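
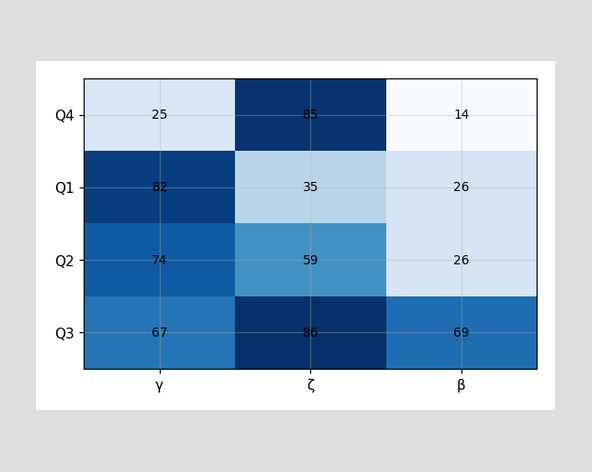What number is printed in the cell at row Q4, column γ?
The (Q4, γ) cell reads 25.

25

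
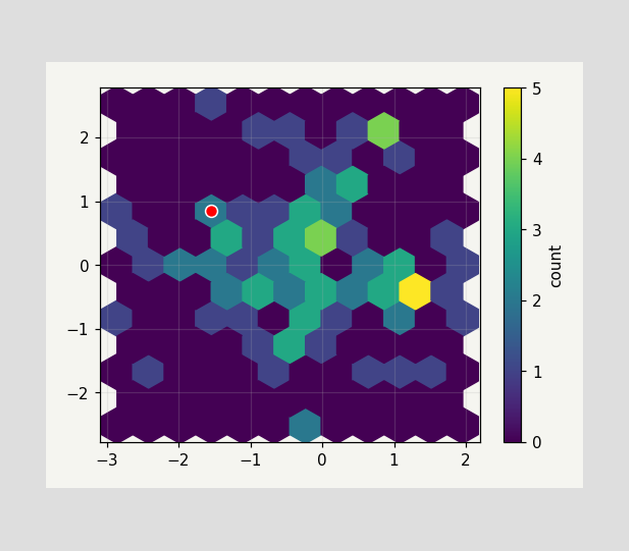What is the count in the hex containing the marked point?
2

The marked hex reads 2 on the colorbar.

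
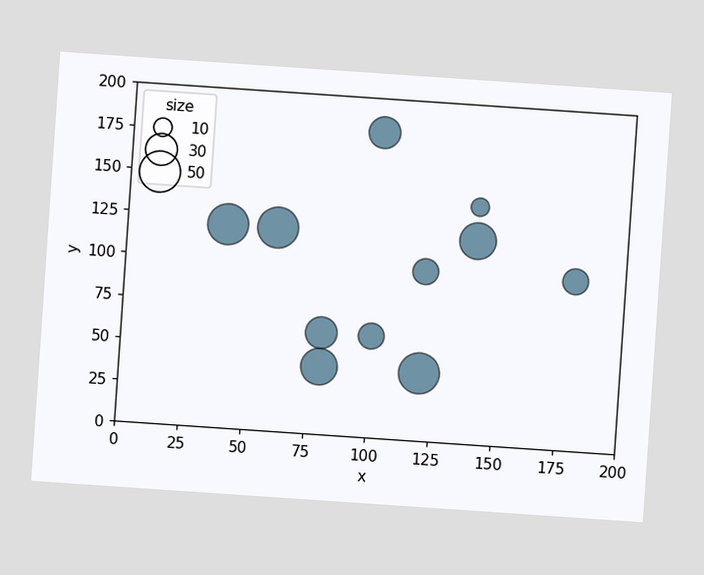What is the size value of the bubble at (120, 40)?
50

The chart is tilted about 4° clockwise. Matching the bubble at (120, 40) against the size legend gives 50.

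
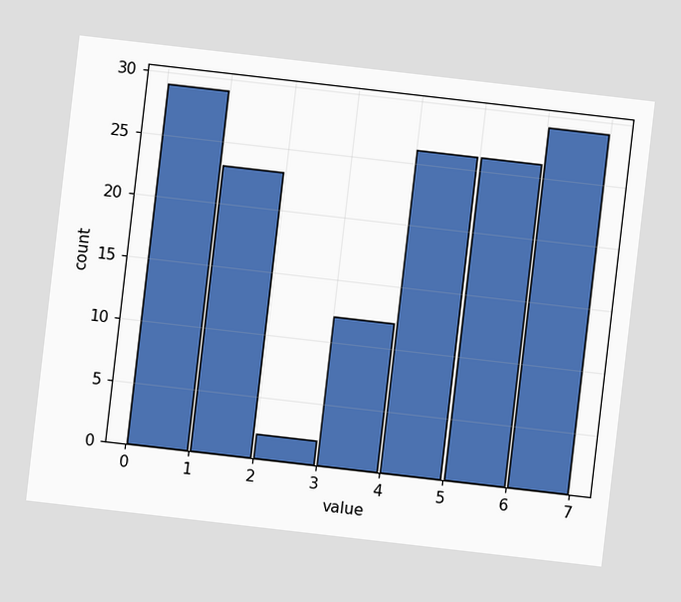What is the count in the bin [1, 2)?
The chart is tilted about 7° clockwise. The [1, 2) bin has height 23.

23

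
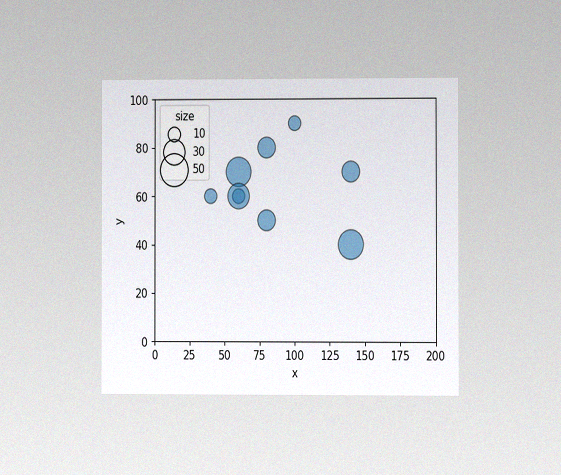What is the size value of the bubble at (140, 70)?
The chart is viewed at a slight angle, with some photo noise. Matching the bubble at (140, 70) against the size legend gives 20.

20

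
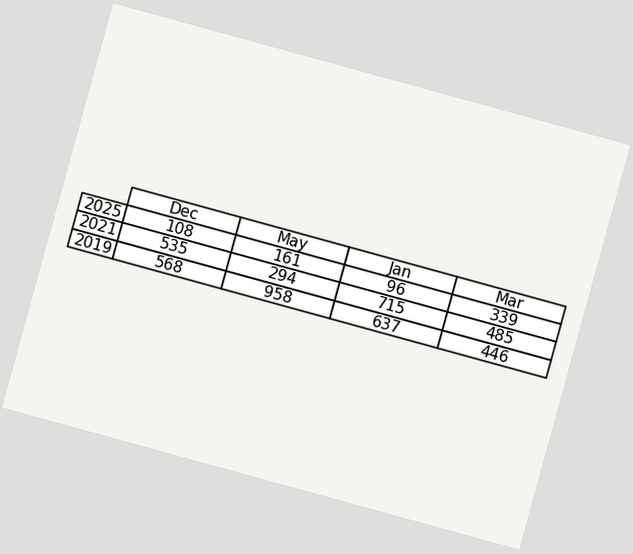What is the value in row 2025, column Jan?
The chart is tilted about 15° clockwise. The (2025, Jan) cell reads 96.

96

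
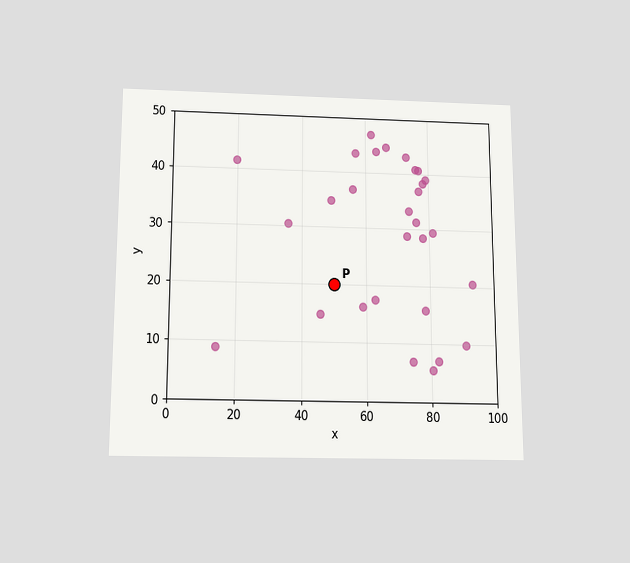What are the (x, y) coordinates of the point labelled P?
The chart is viewed slightly from below. Following the gridlines from P to each axis, P sits at (50, 20).

(50, 20)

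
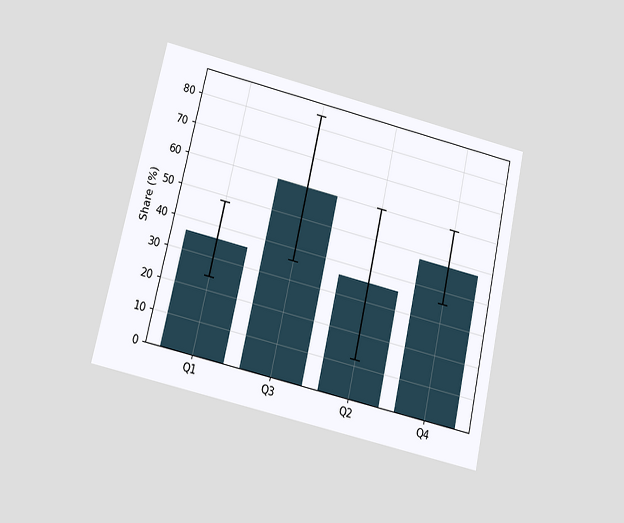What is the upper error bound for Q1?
48%

The chart is tilted about 13° clockwise and viewed slightly from below. The Q1 bar's upper whisker reaches 48%.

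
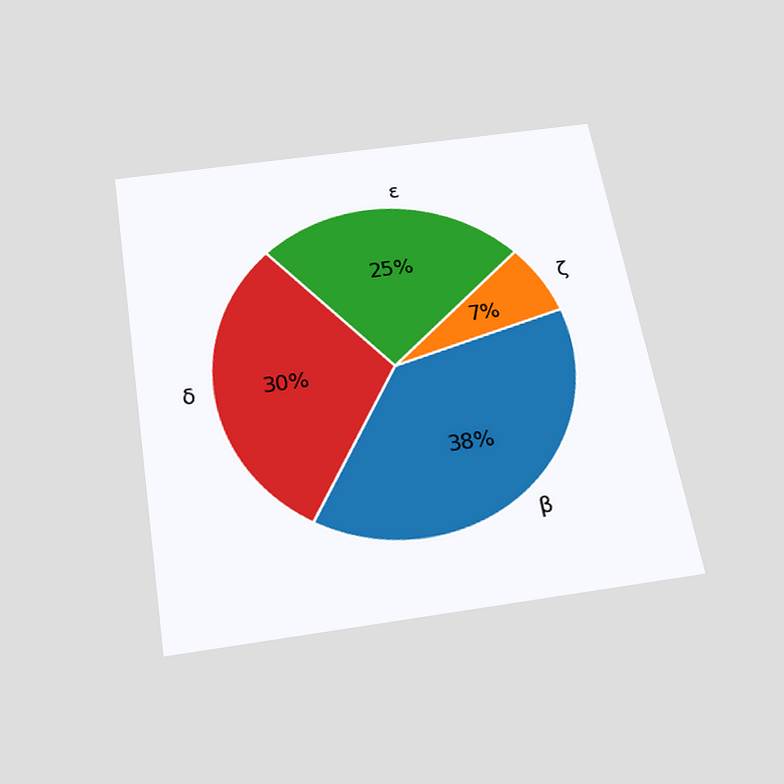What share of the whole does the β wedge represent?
The chart is tilted about 9° counter-clockwise and viewed slightly from below. The β slice takes up 38% of the pie.

38%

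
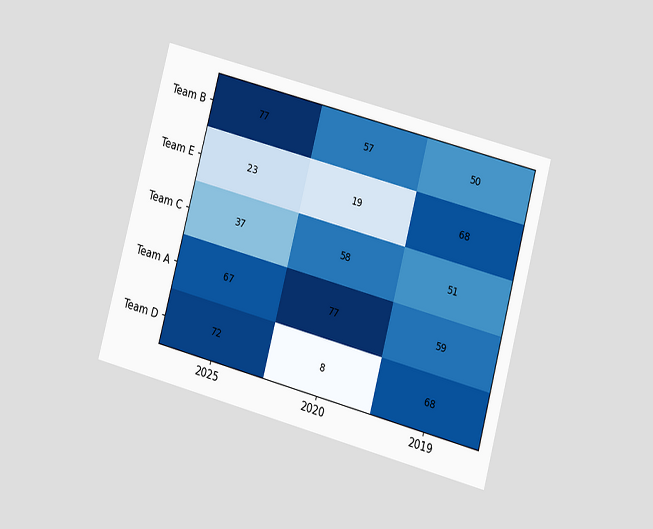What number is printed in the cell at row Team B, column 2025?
77

The chart is tilted about 15° clockwise and viewed at a slight angle. The (Team B, 2025) cell reads 77.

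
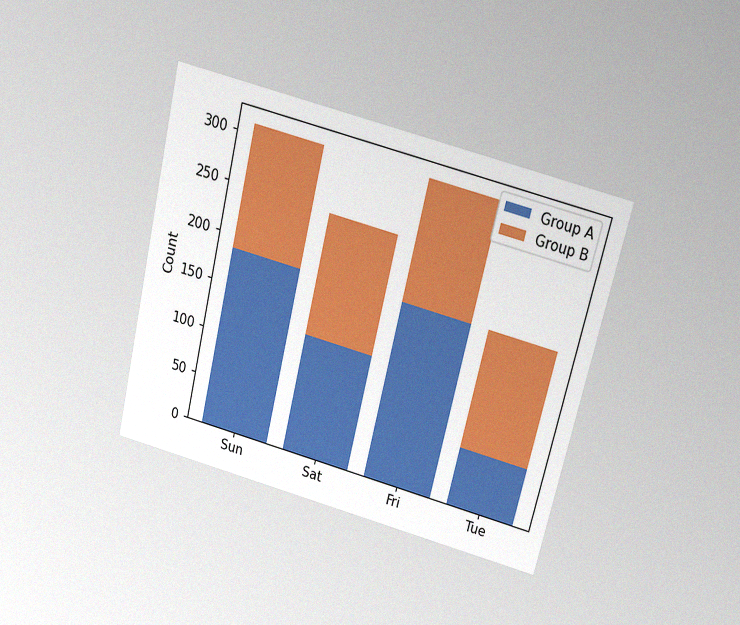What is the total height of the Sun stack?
310

The chart is tilted about 14° clockwise and viewed slightly from above, with some photo noise. The Sun stack's top reaches 310 on the y-axis.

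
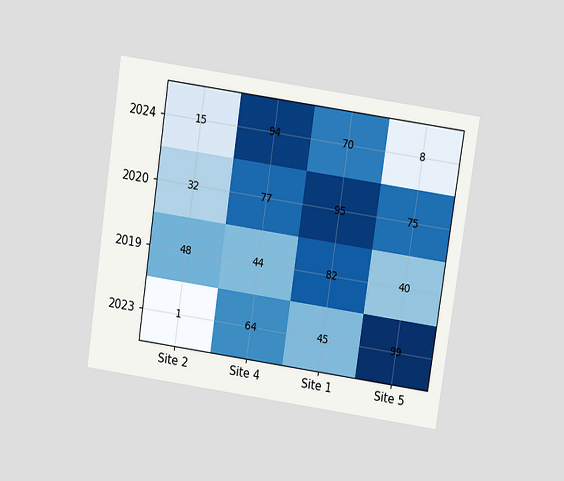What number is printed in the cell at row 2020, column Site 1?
95

The chart is tilted about 8° clockwise and viewed slightly from above. The (2020, Site 1) cell reads 95.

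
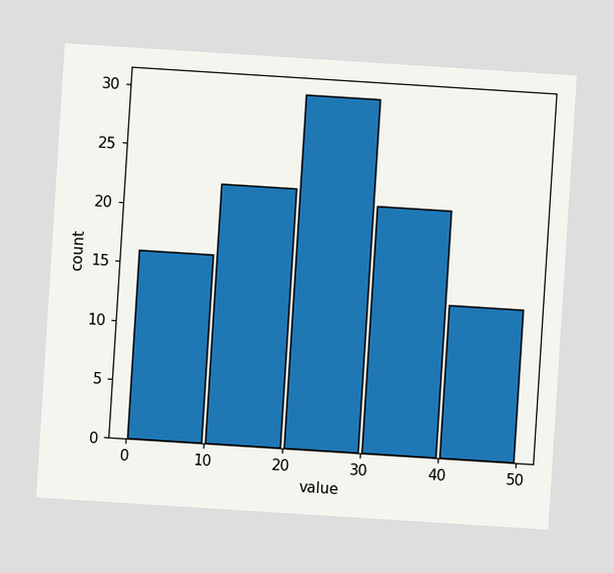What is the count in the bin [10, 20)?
The chart is tilted about 4° clockwise. The [10, 20) bin has height 22.

22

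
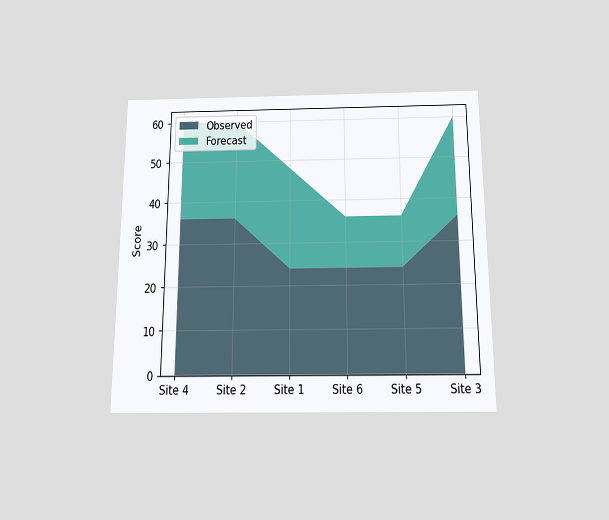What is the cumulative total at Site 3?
The chart is viewed slightly from below. The stacked total at Site 3 reaches 60.

60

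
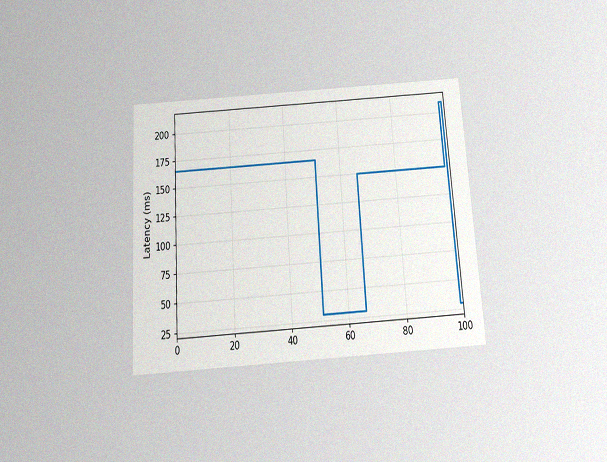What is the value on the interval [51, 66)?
30ms

The chart is tilted about 4° counter-clockwise and viewed slightly from below, with some photo noise. On [51, 66) the step sits at 30ms.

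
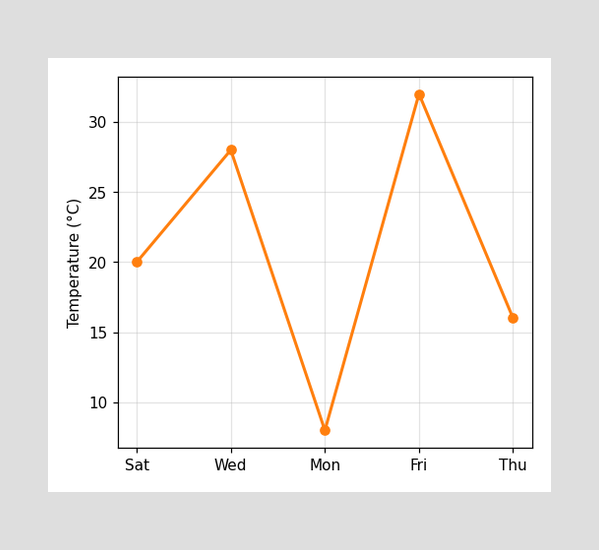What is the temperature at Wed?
At Wed, the line is at 28°C.

28°C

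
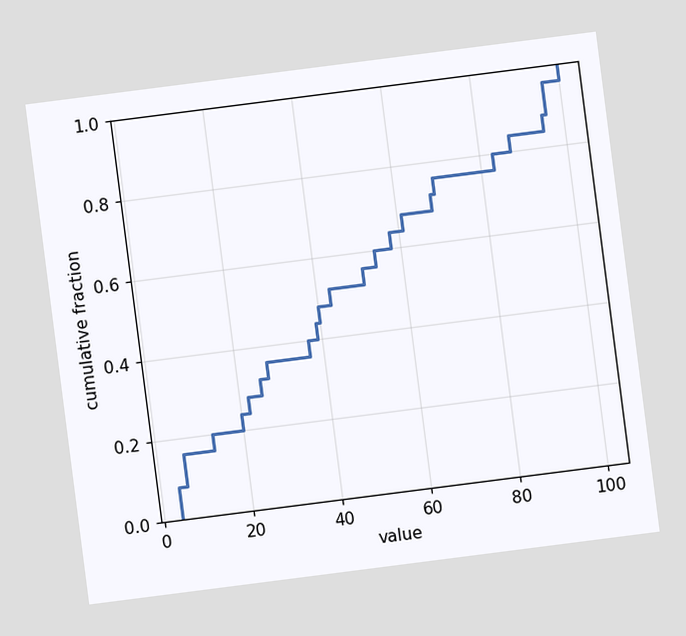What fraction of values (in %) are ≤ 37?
The chart is tilted about 7° counter-clockwise. At x=37 the ECDF step is at 40%.

40%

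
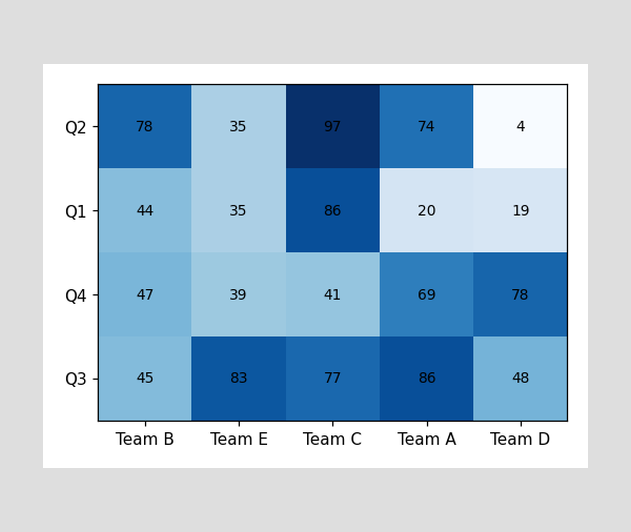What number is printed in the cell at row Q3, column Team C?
The (Q3, Team C) cell reads 77.

77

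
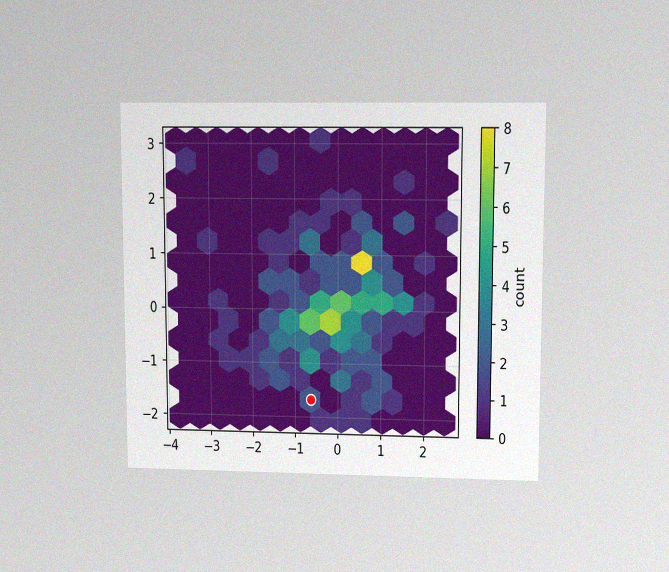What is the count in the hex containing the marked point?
2

The chart is viewed at a slight angle, with some photo noise. The marked hex reads 2 on the colorbar.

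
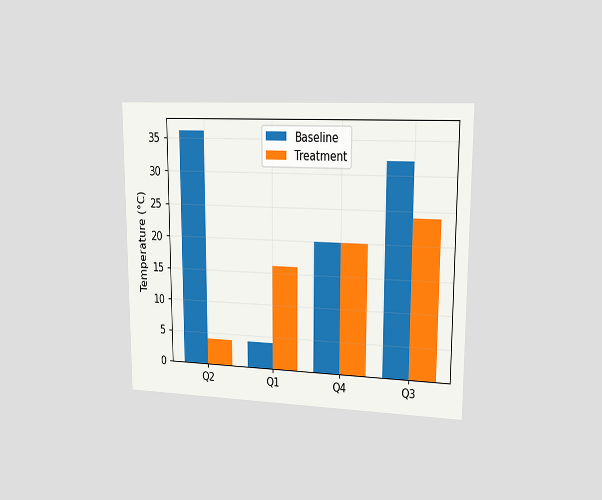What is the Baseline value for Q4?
The chart is viewed slightly from the right. The Baseline bar at Q4 reaches 20°C on the y-axis.

20°C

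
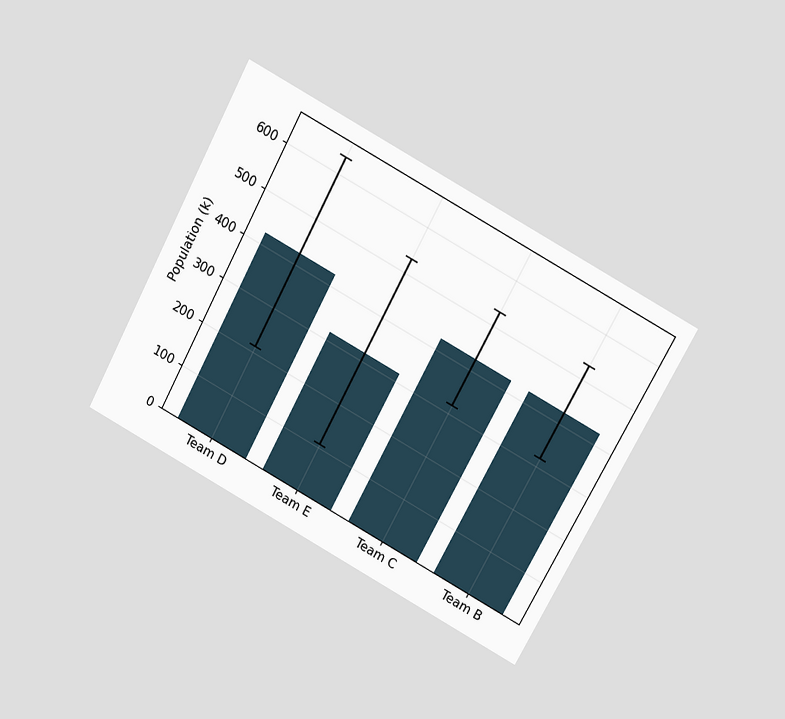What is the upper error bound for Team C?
The chart is tilted about 28° clockwise and viewed slightly from above. The Team C bar's upper whisker reaches 530k.

530k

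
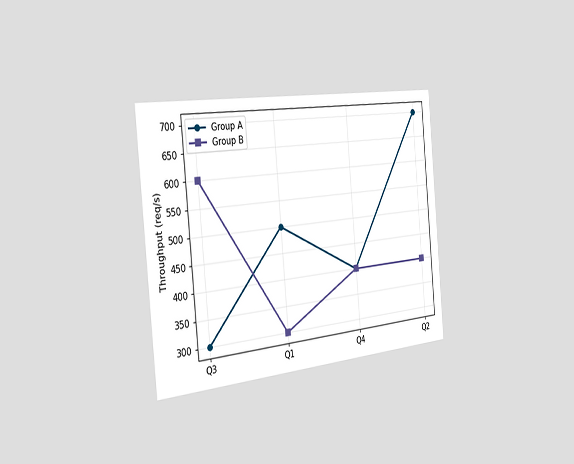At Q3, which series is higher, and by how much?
Group B, by 300req/s

The chart is tilted about 5° counter-clockwise and viewed slightly from the left. At Q3, Group B sits above the other line by 300req/s.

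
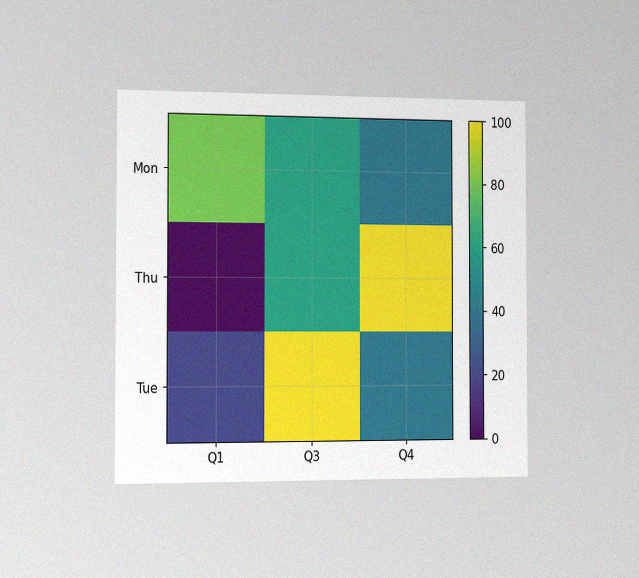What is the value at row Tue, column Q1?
20

The chart is viewed slightly from the left, with some photo noise. Matching cell (Tue, Q1) against the colorbar gives 20.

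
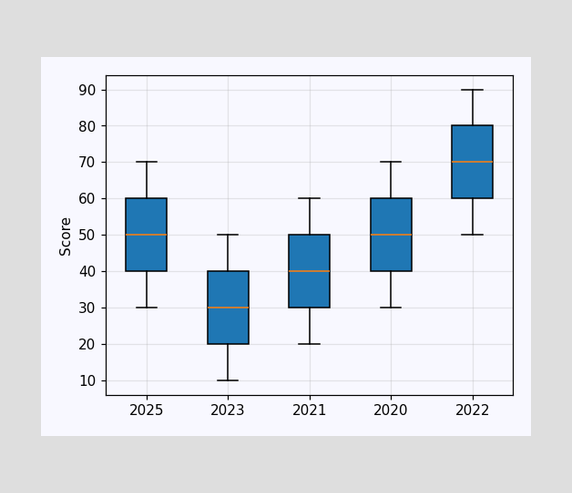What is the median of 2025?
The median line in the 2025 box sits at 50.

50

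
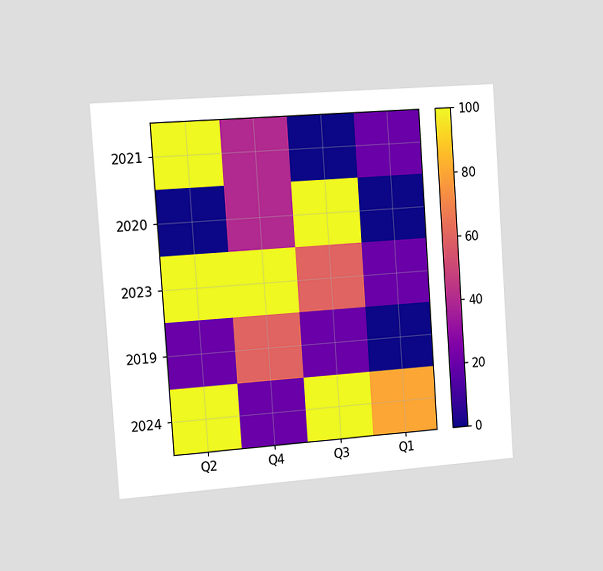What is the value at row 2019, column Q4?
The chart is tilted about 4° counter-clockwise and viewed slightly from the left. Matching cell (2019, Q4) against the colorbar gives 60.

60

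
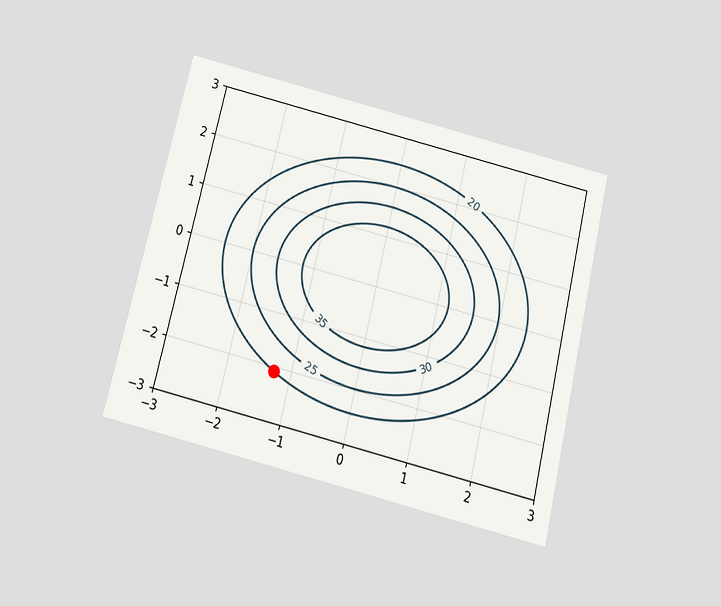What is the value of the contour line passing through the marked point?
20

The chart is tilted about 14° clockwise and viewed slightly from below. The marked point sits on the contour labelled 20.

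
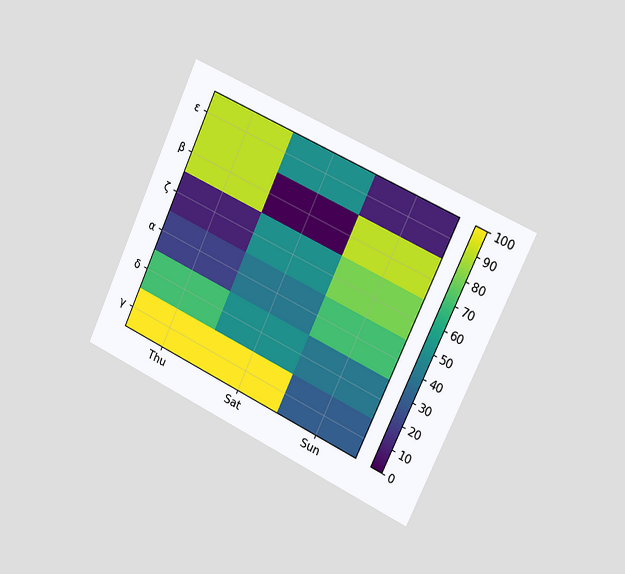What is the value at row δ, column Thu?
The chart is tilted about 25° clockwise and viewed slightly from the right. Matching cell (δ, Thu) against the colorbar gives 70.

70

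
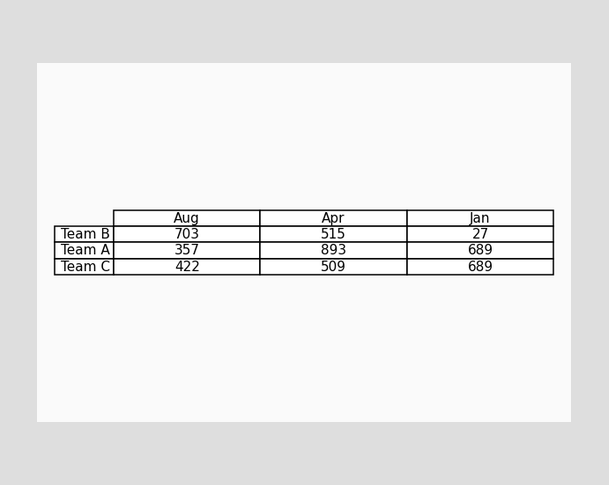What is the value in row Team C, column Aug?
The (Team C, Aug) cell reads 422.

422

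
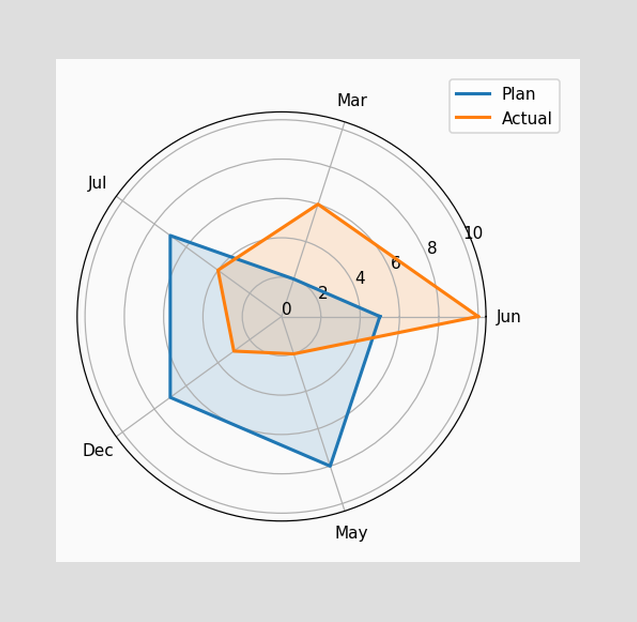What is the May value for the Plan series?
On the May axis, Plan reaches 8.

8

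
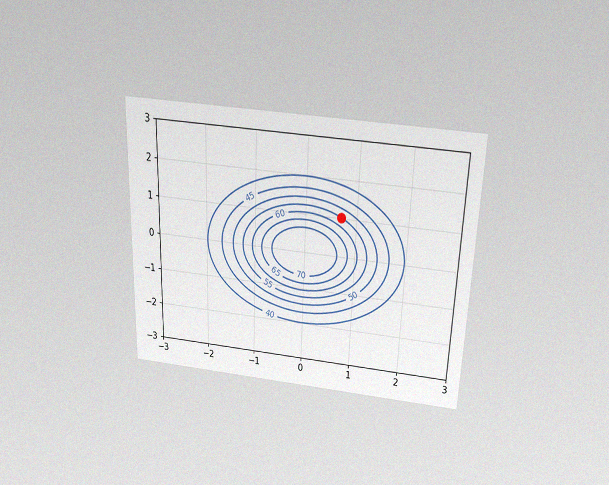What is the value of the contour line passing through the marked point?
55

The chart is tilted about 2° clockwise and viewed slightly from above, with some photo noise. The marked point sits on the contour labelled 55.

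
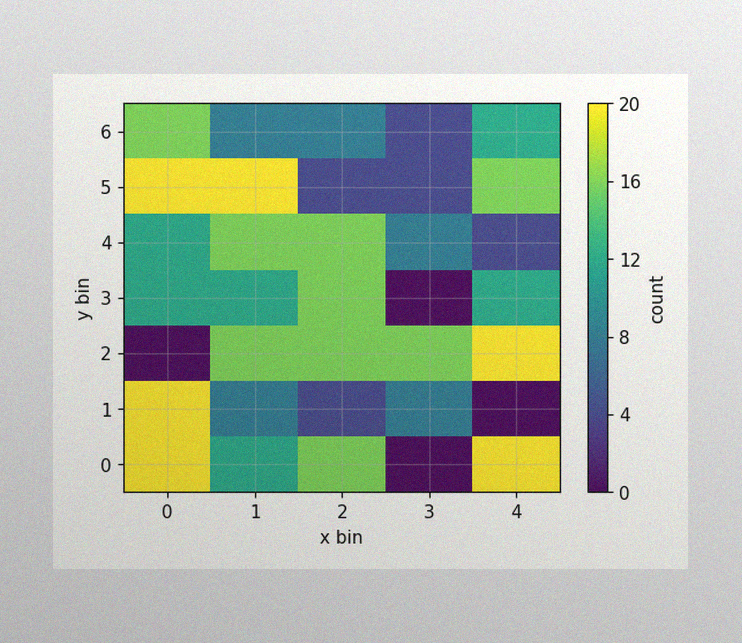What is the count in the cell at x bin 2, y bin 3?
16

The image has some photo noise and uneven lighting. Matching the cell (2, 3) against the colorbar gives 16.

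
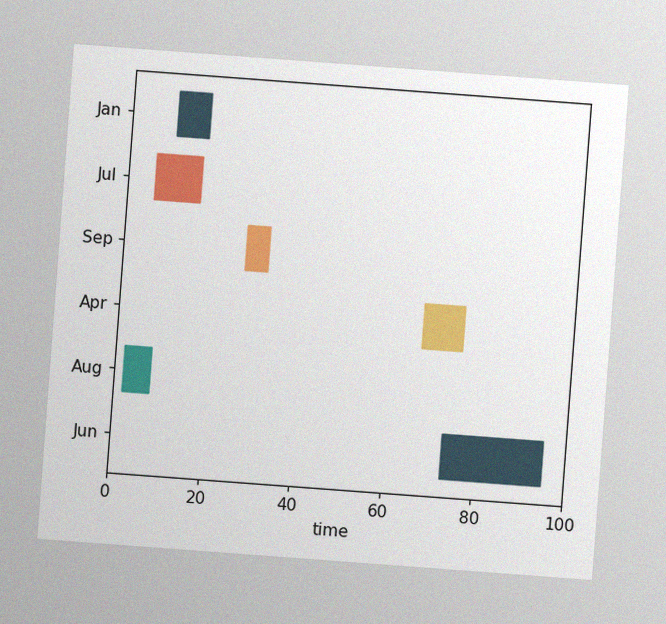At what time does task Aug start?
The chart is tilted about 4° clockwise, with some photo noise. The Aug bar begins at t=2.

2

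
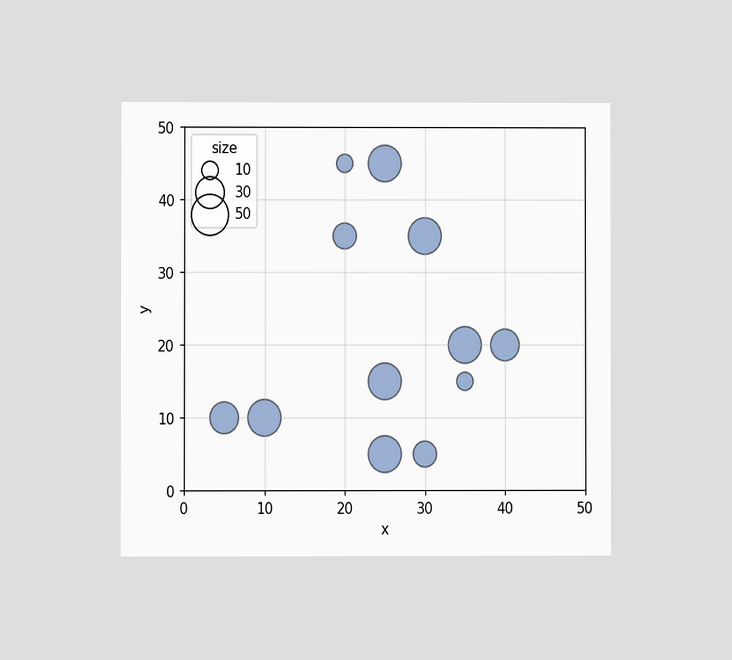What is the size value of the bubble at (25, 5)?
40

The chart is viewed at a slight angle. Matching the bubble at (25, 5) against the size legend gives 40.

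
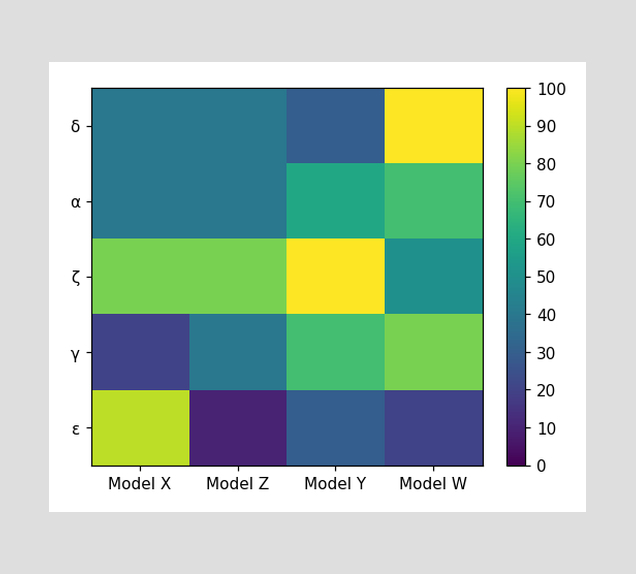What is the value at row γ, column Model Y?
Matching cell (γ, Model Y) against the colorbar gives 70.

70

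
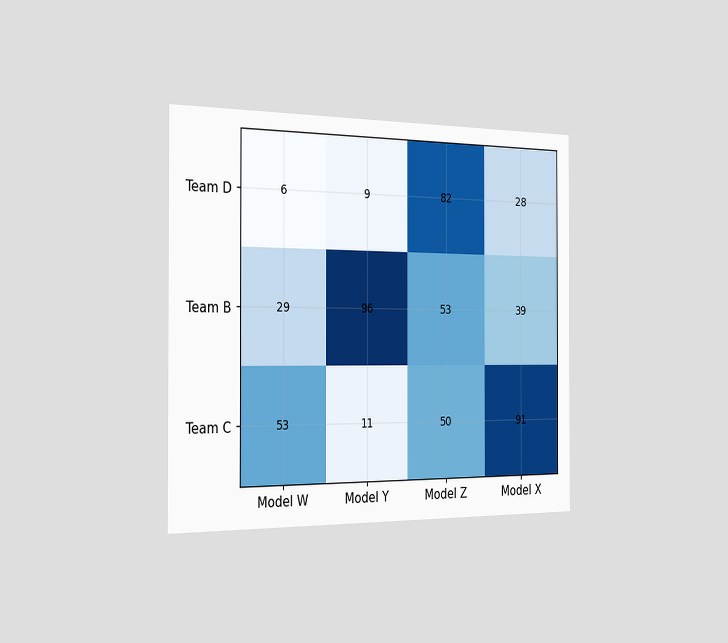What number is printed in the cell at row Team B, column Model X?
39

The chart is viewed slightly from the left. The (Team B, Model X) cell reads 39.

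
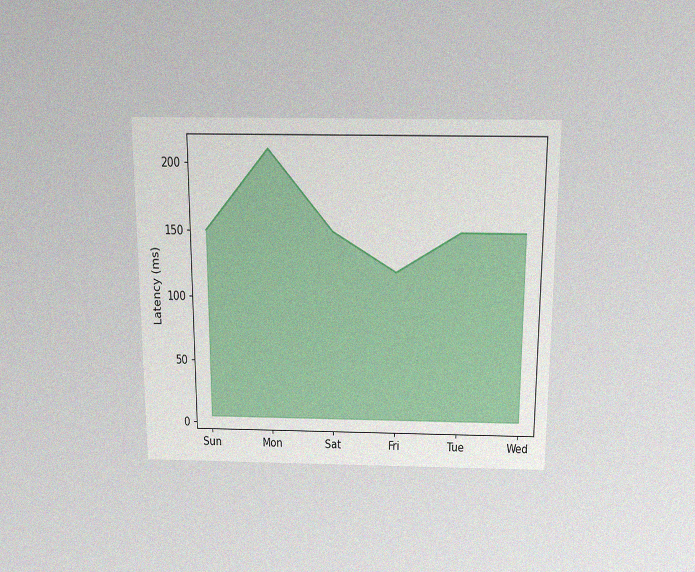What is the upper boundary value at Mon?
The chart is viewed slightly from above, with some photo noise. At Mon the upper boundary is at 210ms.

210ms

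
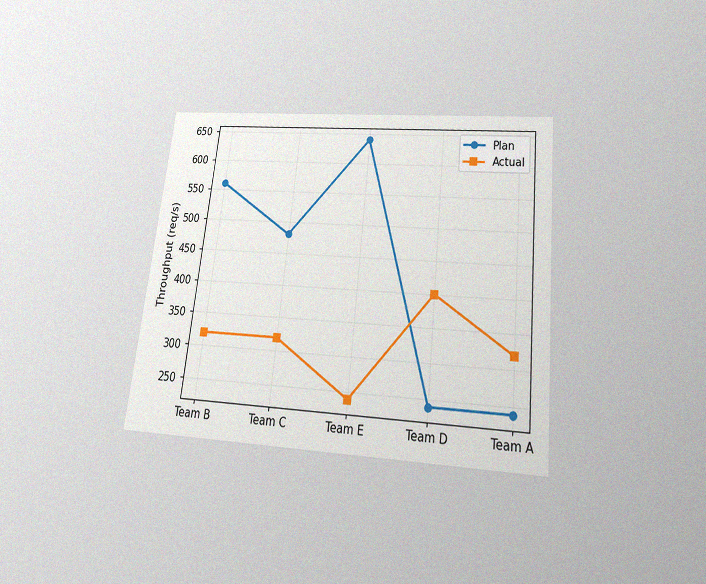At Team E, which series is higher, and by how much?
The chart is tilted about 6° clockwise and viewed slightly from below, with some photo noise. At Team E, Plan sits above the other line by 400req/s.

Plan, by 400req/s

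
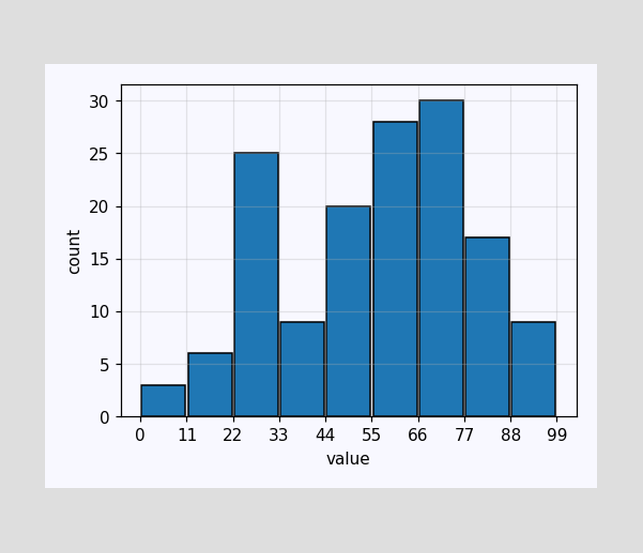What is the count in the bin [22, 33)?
The [22, 33) bin has height 25.

25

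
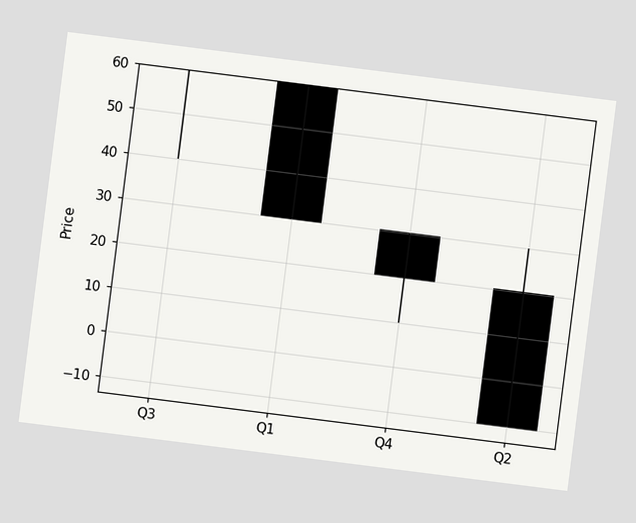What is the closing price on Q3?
60

The chart is tilted about 7° clockwise. The Q3 candle closes at 60.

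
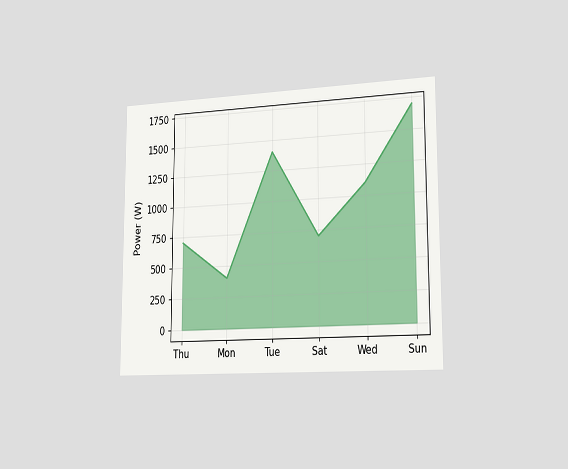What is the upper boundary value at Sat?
The chart is viewed slightly from the right. At Sat the upper boundary is at 700W.

700W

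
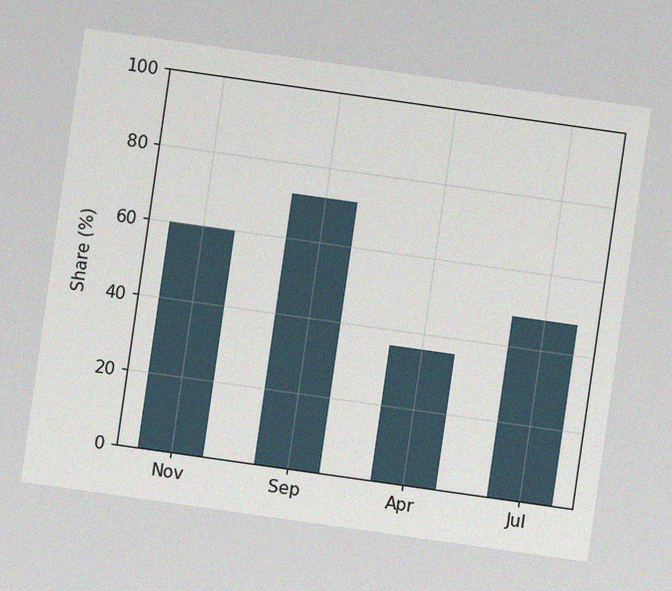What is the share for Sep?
72%

The chart is tilted about 8° clockwise, with some photo noise. Reading along the chart's y-axis, the Sep bar reaches 72%.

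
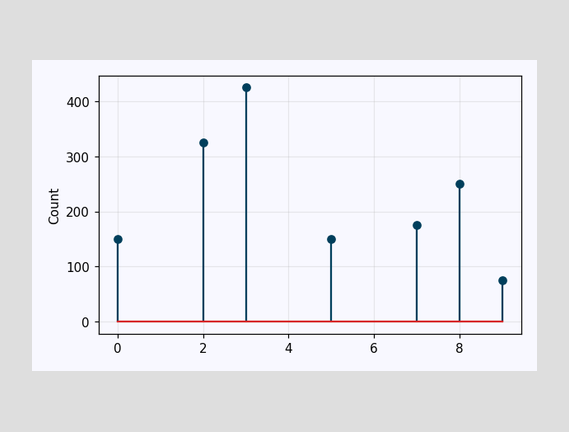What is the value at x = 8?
250

The stem at x=8 reaches 250.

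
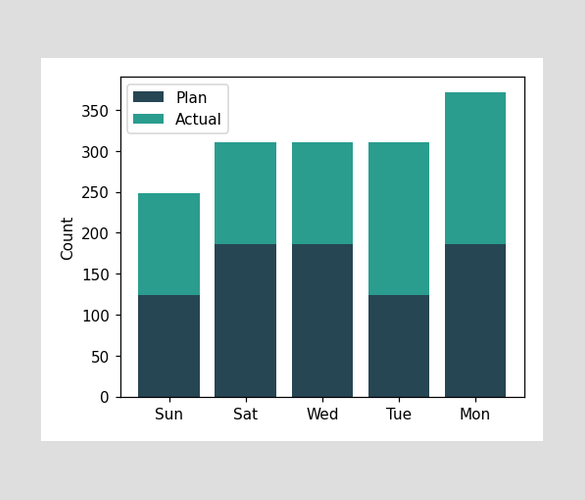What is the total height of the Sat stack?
The Sat stack's top reaches 310 on the y-axis.

310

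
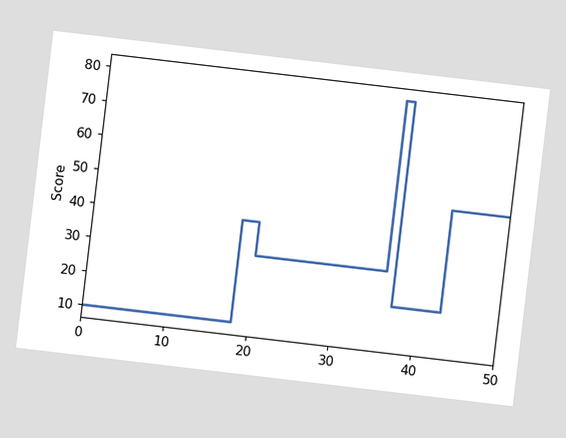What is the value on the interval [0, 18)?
The chart is tilted about 7° clockwise. On [0, 18) the step sits at 10.

10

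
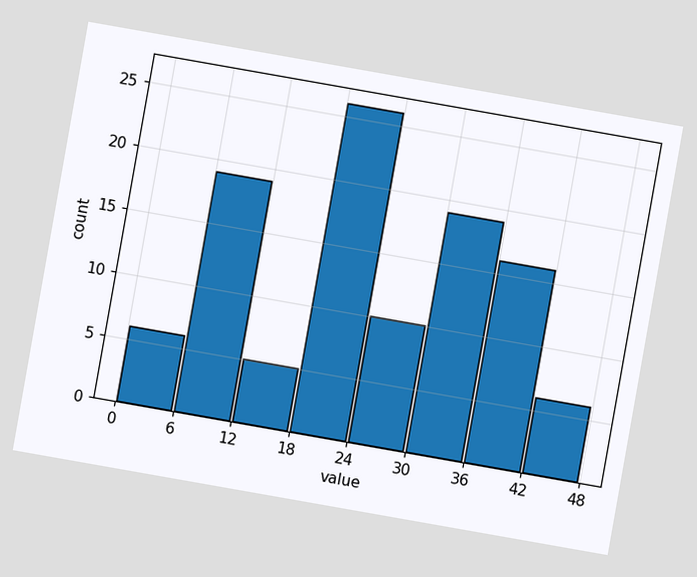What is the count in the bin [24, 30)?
The chart is tilted about 10° clockwise. The [24, 30) bin has height 10.

10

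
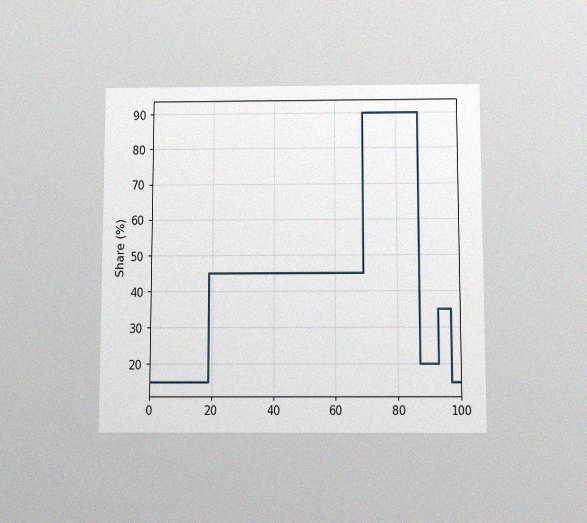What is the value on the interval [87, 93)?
The chart is viewed slightly from below, with some photo noise. On [87, 93) the step sits at 20%.

20%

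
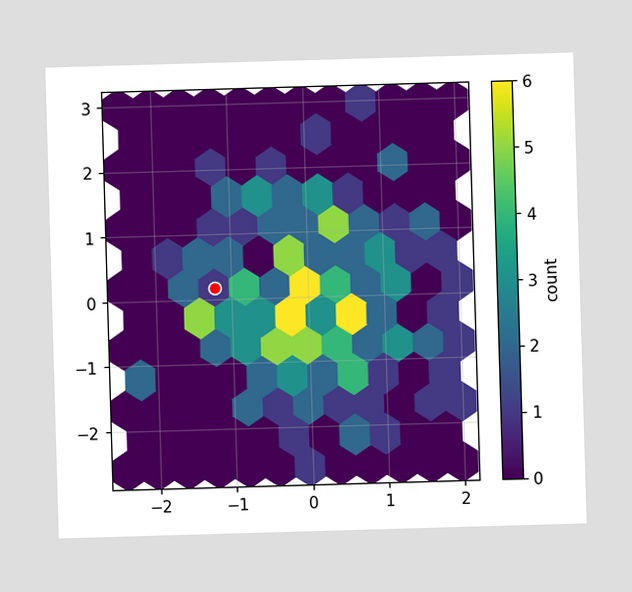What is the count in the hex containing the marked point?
1

The marked hex reads 1 on the colorbar.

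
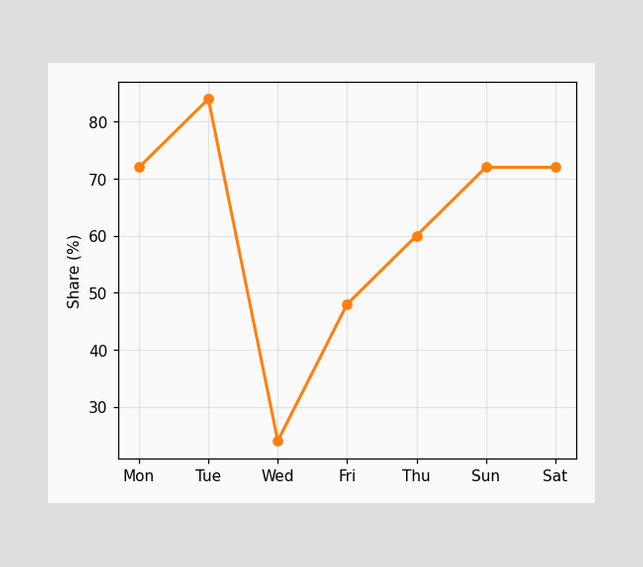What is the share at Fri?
48%

At Fri, the line is at 48%.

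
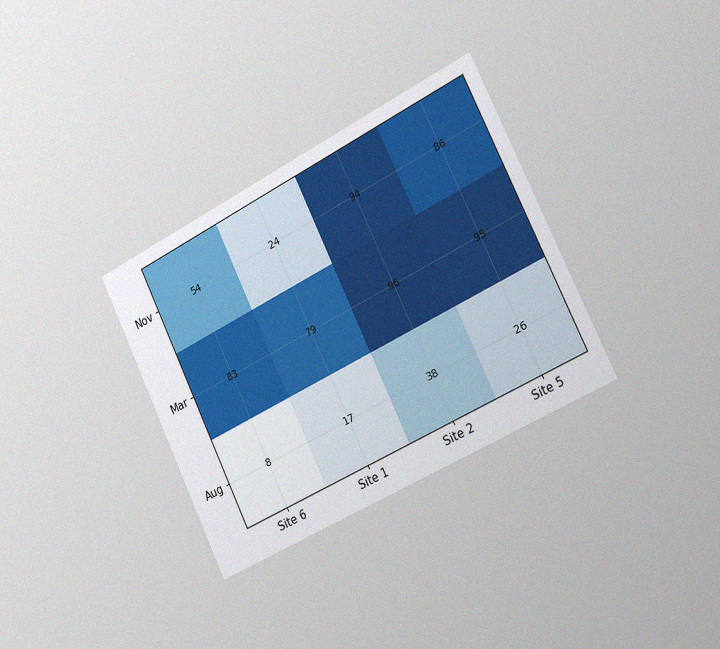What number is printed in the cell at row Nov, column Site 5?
86

The chart is tilted about 26° counter-clockwise and viewed slightly from the right, with some photo noise. The (Nov, Site 5) cell reads 86.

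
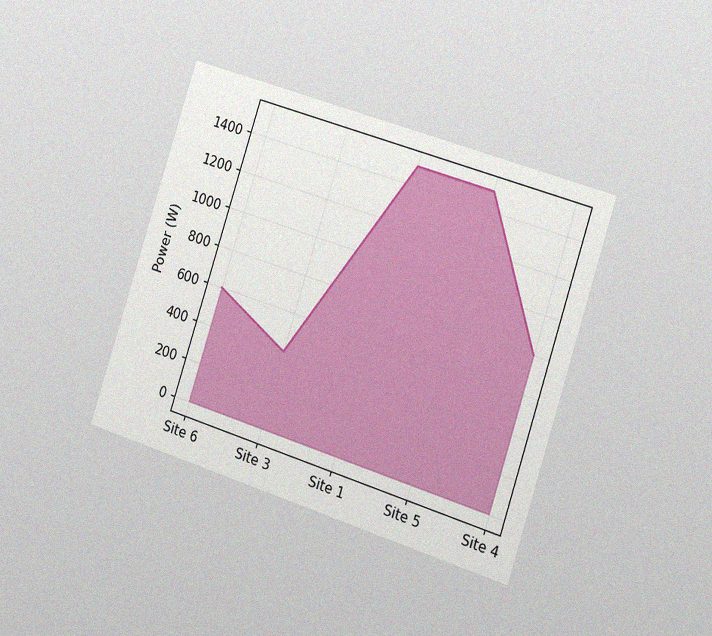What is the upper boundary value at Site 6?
600W

The chart is tilted about 18° clockwise and viewed slightly from the right, with some photo noise. At Site 6 the upper boundary is at 600W.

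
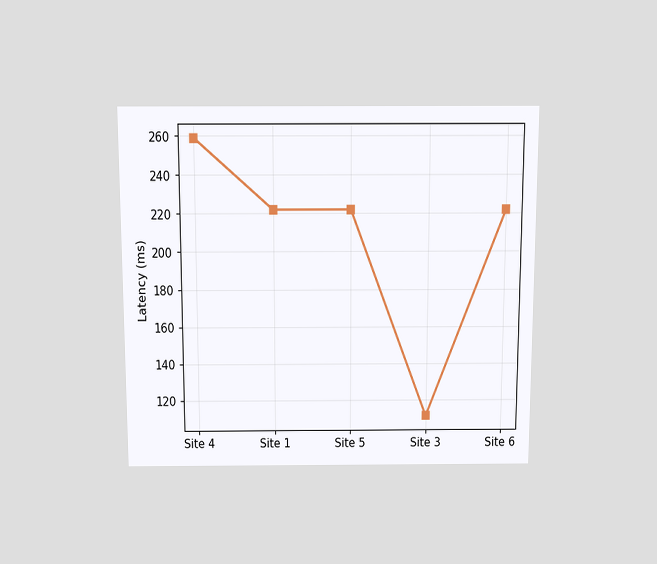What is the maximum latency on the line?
259ms

The chart is viewed slightly from above. The highest point is at Site 4, and reading across to the y-axis gives 259ms.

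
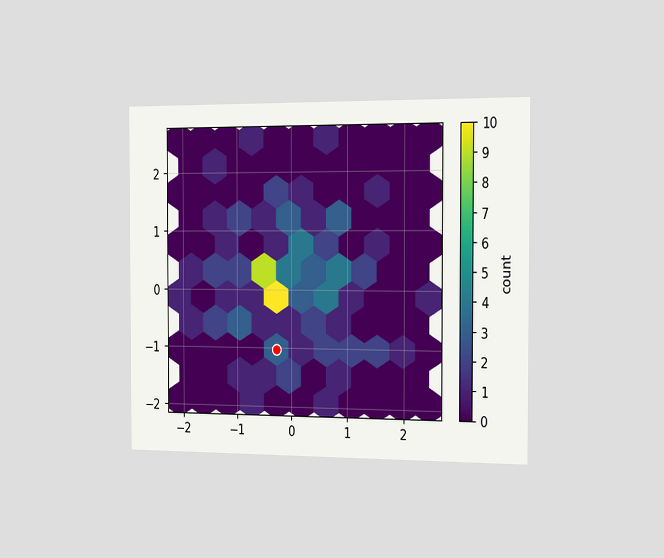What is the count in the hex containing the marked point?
3

The chart is viewed slightly from the right. The marked hex reads 3 on the colorbar.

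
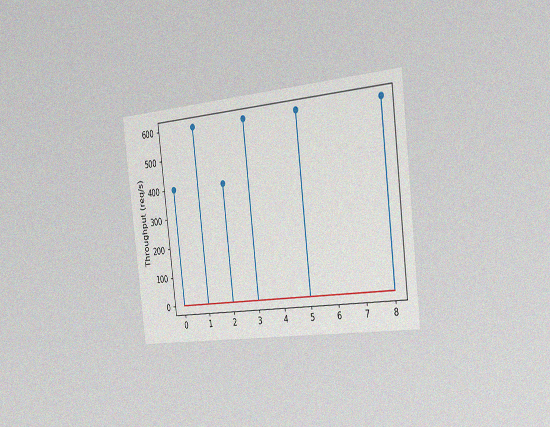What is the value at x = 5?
The chart is tilted about 7° counter-clockwise and viewed slightly from the right, with some photo noise. The stem at x=5 reaches 600req/s.

600req/s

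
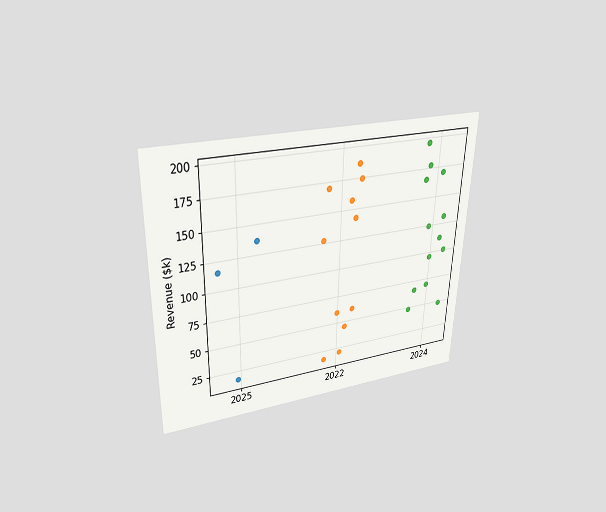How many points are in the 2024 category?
The chart is viewed slightly from above. Counting the markers in the 2024 column gives 13.

13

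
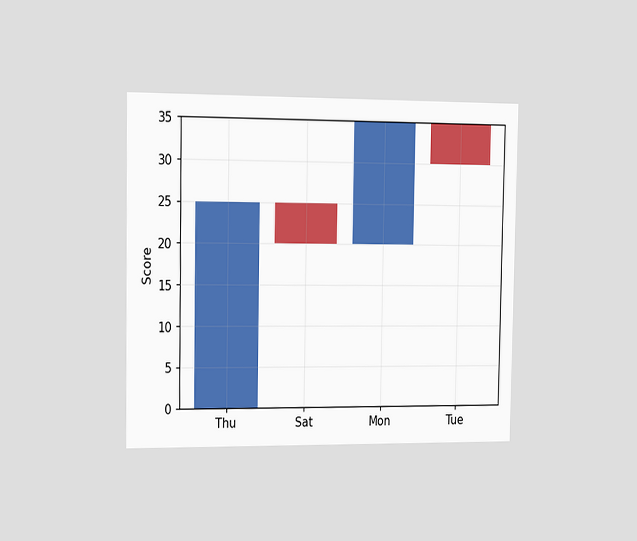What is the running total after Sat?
The chart is viewed slightly from the left. After Sat the running total reaches 20.

20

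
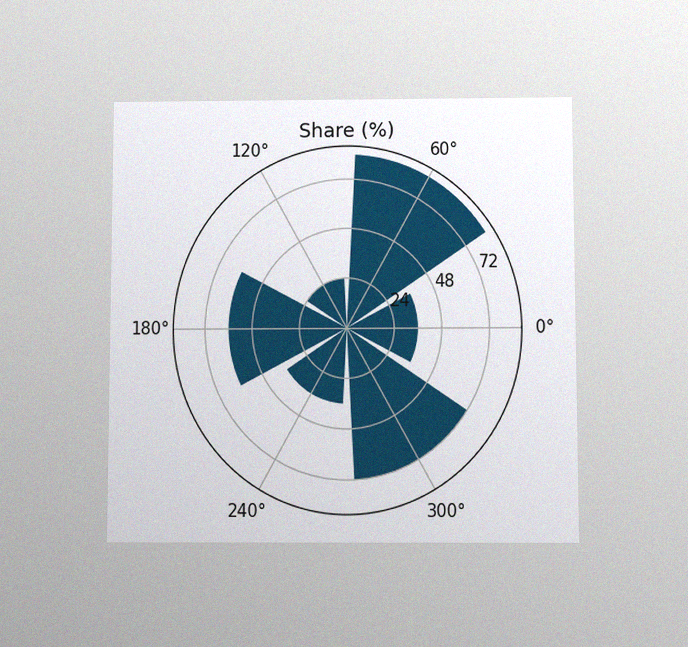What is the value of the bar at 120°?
24%

The chart is viewed slightly from below, with some photo noise. The bar at 120° reaches 24% on the radial axis.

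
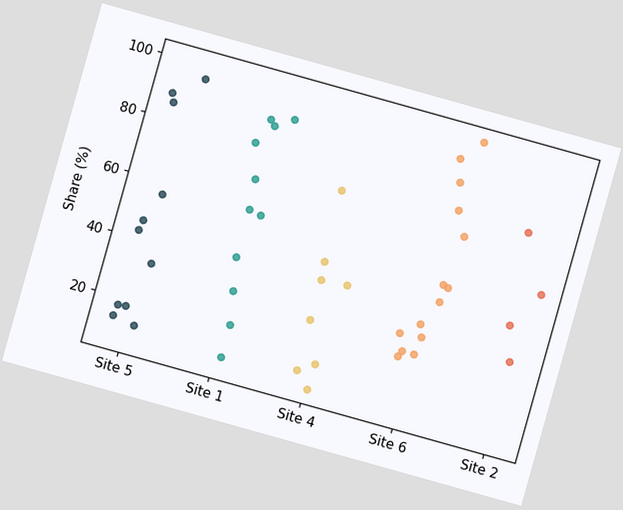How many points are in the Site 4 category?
The chart is tilted about 16° clockwise. Counting the markers in the Site 4 column gives 8.

8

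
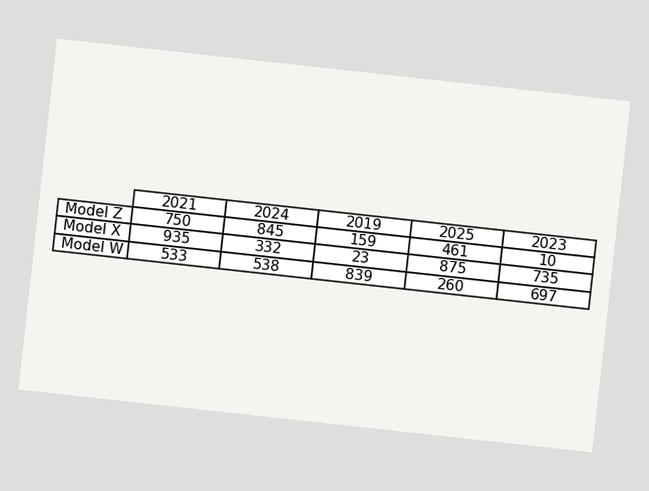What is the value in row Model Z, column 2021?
750

The chart is tilted about 6° clockwise. The (Model Z, 2021) cell reads 750.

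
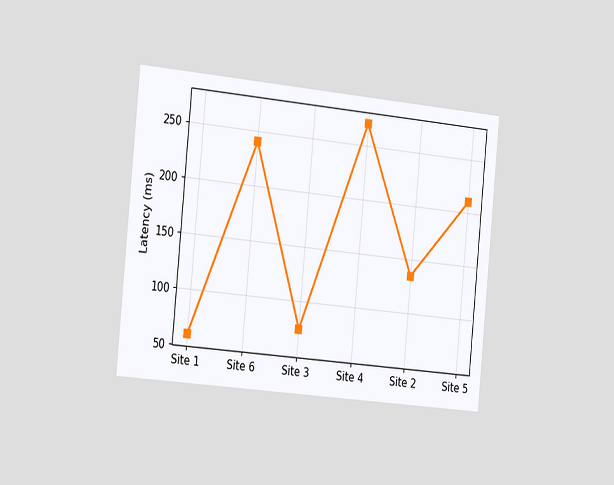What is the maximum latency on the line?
270ms

The chart is tilted about 5° clockwise and viewed slightly from the left. The highest point is at Site 4, and reading across to the y-axis gives 270ms.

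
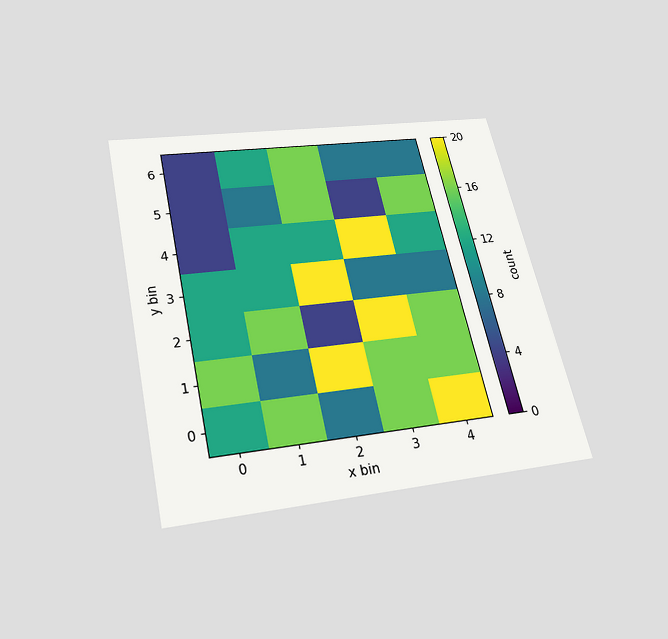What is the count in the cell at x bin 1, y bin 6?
The chart is tilted about 13° counter-clockwise and viewed slightly from below. Matching the cell (1, 6) against the colorbar gives 12.

12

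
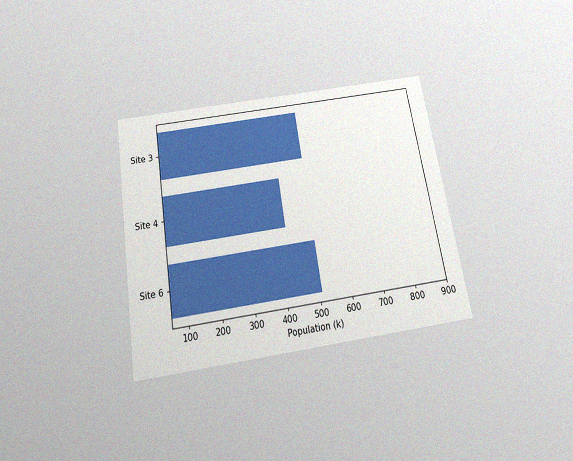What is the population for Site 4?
The chart is tilted about 9° counter-clockwise and viewed slightly from below, with some photo noise. Reading along the chart's x-axis, the Site 4 bar reaches 425k.

425k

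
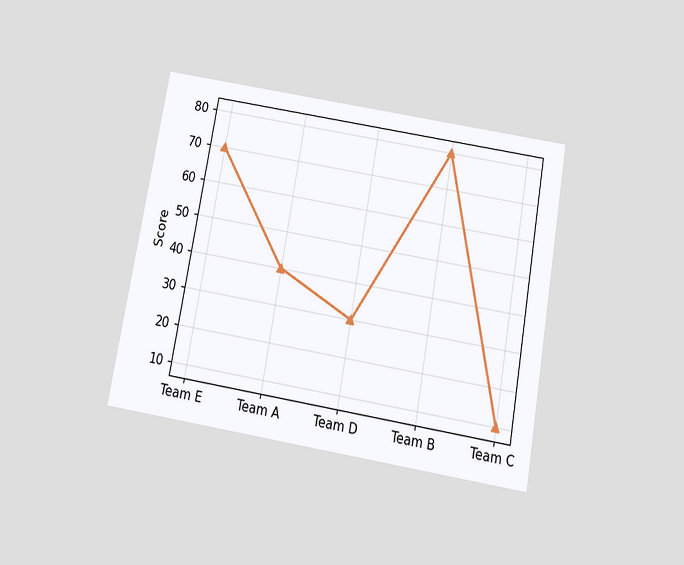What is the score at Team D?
30

The chart is tilted about 10° clockwise and viewed slightly from below. At Team D, the line is at 30.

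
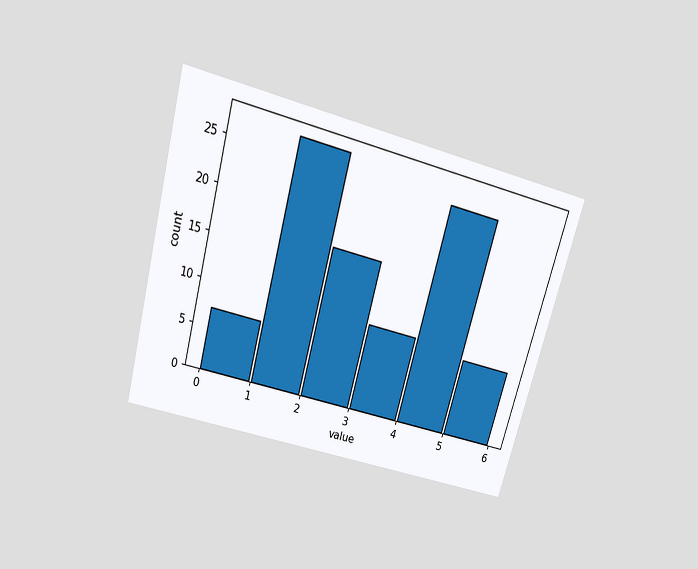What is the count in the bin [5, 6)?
The chart is tilted about 15° clockwise and viewed slightly from above. The [5, 6) bin has height 9.

9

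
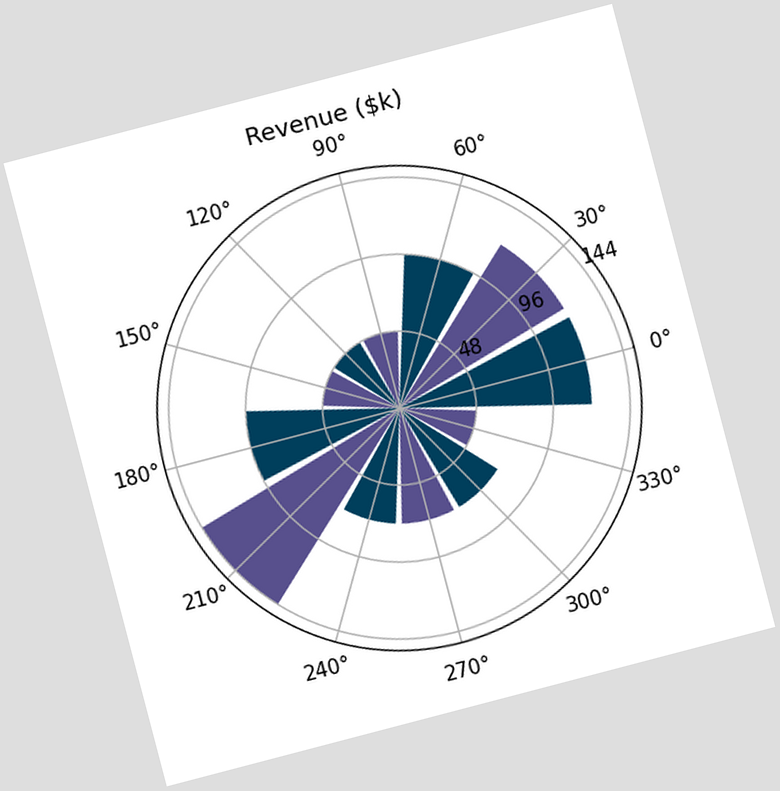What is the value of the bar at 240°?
$72k

The chart is tilted about 15° counter-clockwise. The bar at 240° reaches $72k on the radial axis.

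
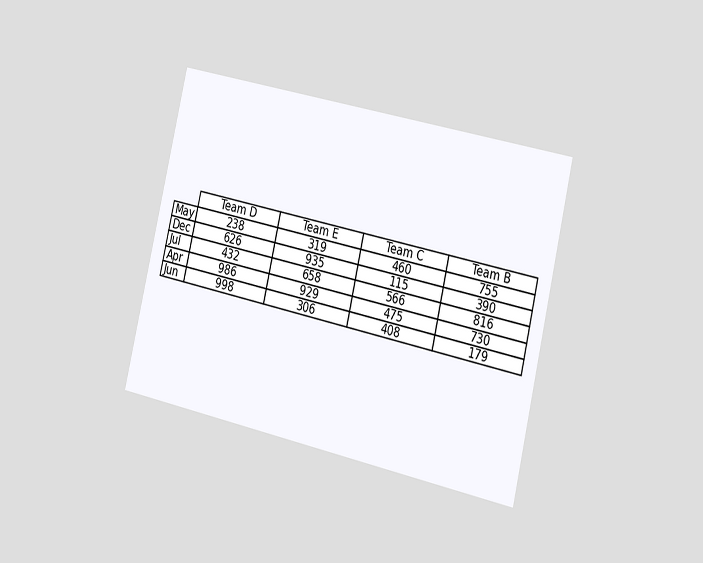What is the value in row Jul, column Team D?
432

The chart is tilted about 13° clockwise and viewed slightly from the right. The (Jul, Team D) cell reads 432.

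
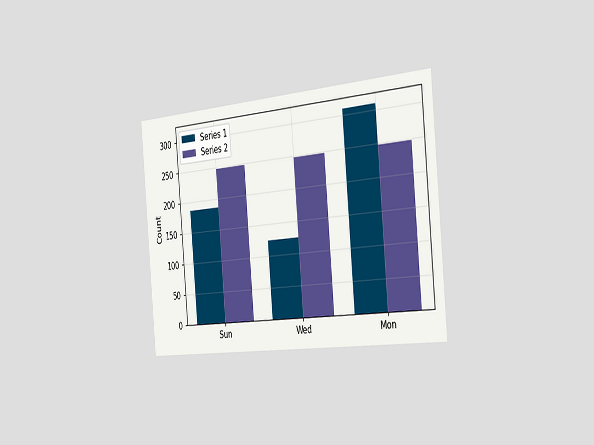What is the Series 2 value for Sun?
248

The chart is tilted about 5° counter-clockwise and viewed slightly from the right. The Series 2 bar at Sun reaches 248 on the y-axis.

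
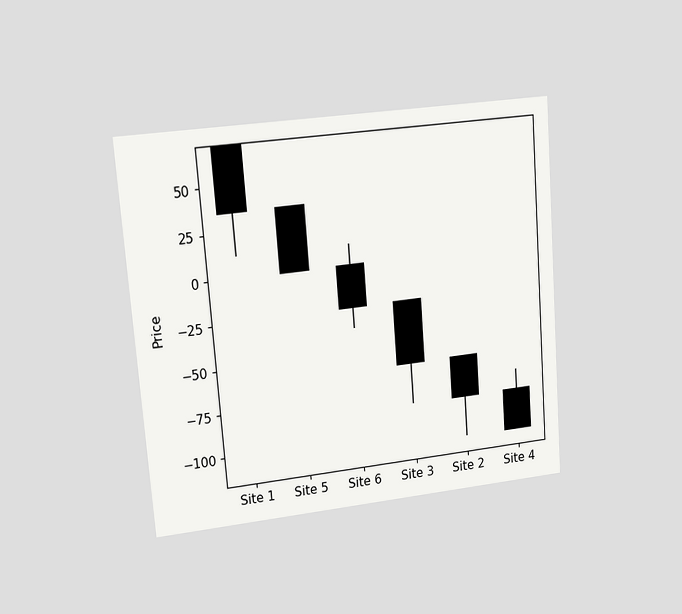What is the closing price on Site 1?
36

The chart is tilted about 4° counter-clockwise and viewed at a slight angle. The Site 1 candle closes at 36.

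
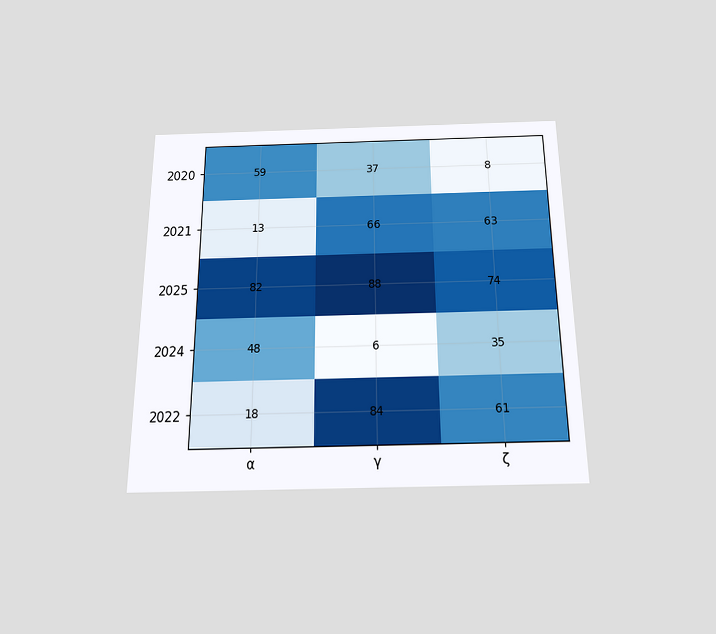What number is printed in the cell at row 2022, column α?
The chart is viewed slightly from below. The (2022, α) cell reads 18.

18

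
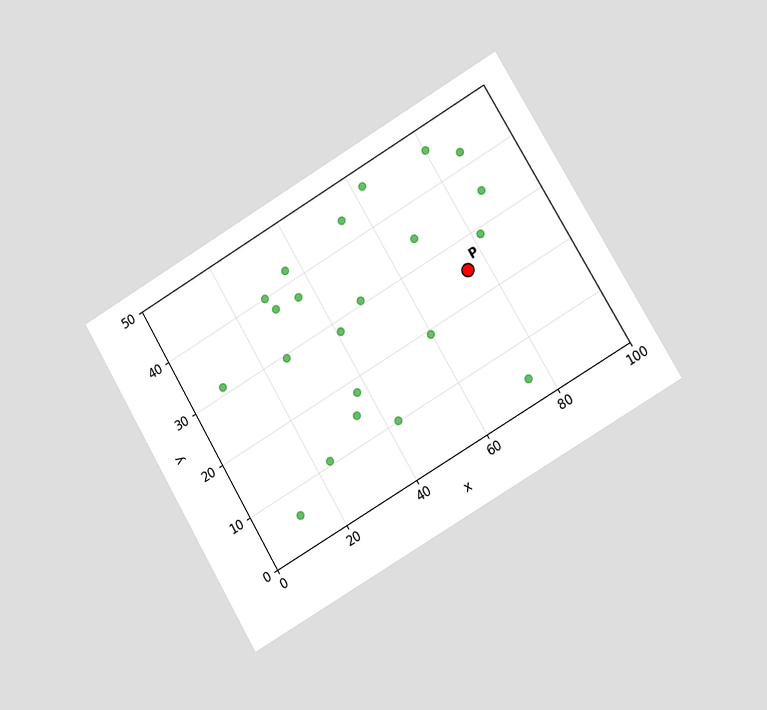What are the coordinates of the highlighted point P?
The chart is tilted about 30° counter-clockwise and viewed slightly from the right. Following the gridlines from P to each axis, P sits at (75, 25).

(75, 25)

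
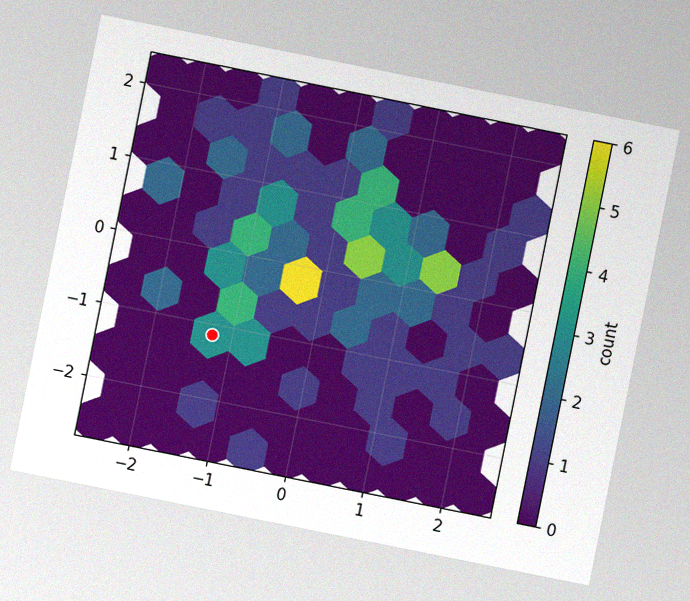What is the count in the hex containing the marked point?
The chart is tilted about 11° clockwise, with some photo noise. The marked hex reads 3 on the colorbar.

3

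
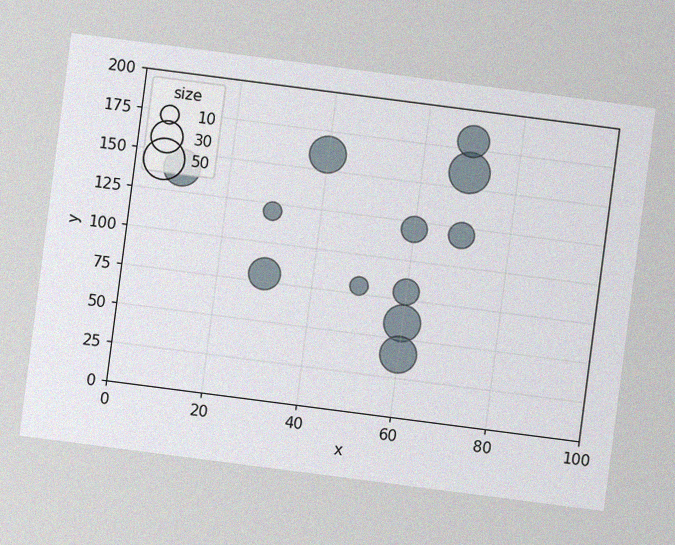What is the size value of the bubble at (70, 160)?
The chart is tilted about 7° clockwise, with some photo noise. Matching the bubble at (70, 160) against the size legend gives 50.

50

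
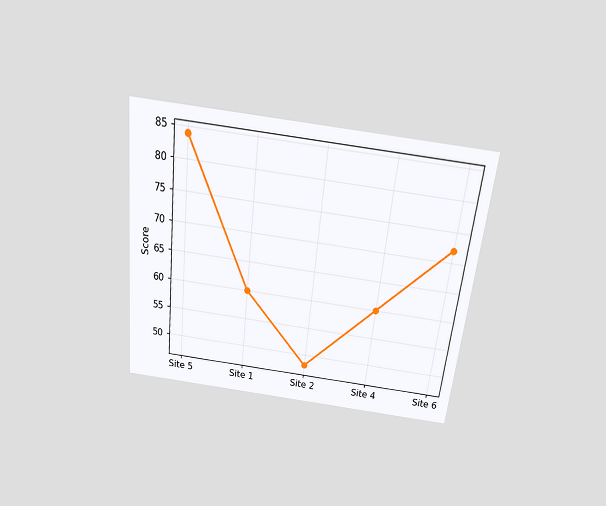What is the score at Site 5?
The chart is tilted about 6° clockwise and viewed slightly from above. At Site 5, the line is at 84.

84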